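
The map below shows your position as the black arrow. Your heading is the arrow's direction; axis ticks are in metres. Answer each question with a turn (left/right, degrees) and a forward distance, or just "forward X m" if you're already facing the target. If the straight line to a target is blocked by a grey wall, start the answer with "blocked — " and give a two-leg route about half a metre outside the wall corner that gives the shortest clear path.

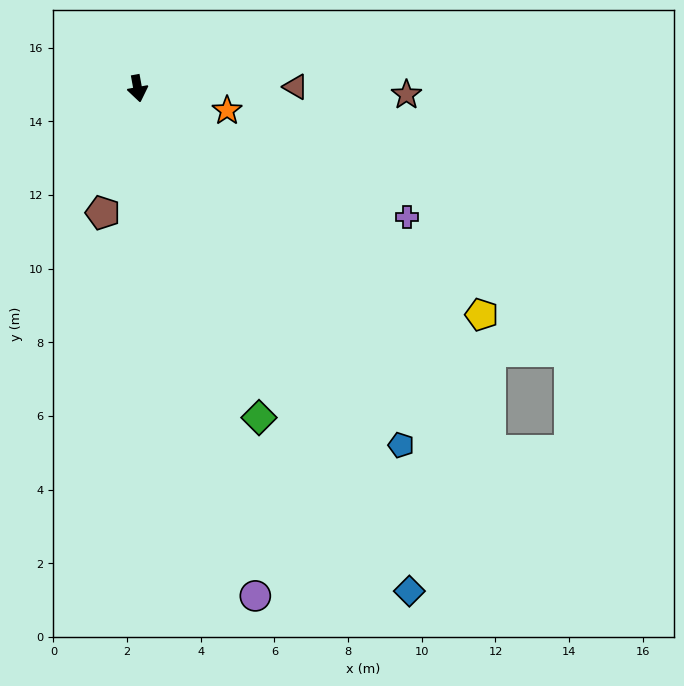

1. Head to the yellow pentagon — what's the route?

turn left 46°, forward 11.2 m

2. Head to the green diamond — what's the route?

turn left 10°, forward 9.5 m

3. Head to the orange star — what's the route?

turn left 66°, forward 2.5 m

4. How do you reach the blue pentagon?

turn left 26°, forward 12.0 m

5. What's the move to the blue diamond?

turn left 18°, forward 15.5 m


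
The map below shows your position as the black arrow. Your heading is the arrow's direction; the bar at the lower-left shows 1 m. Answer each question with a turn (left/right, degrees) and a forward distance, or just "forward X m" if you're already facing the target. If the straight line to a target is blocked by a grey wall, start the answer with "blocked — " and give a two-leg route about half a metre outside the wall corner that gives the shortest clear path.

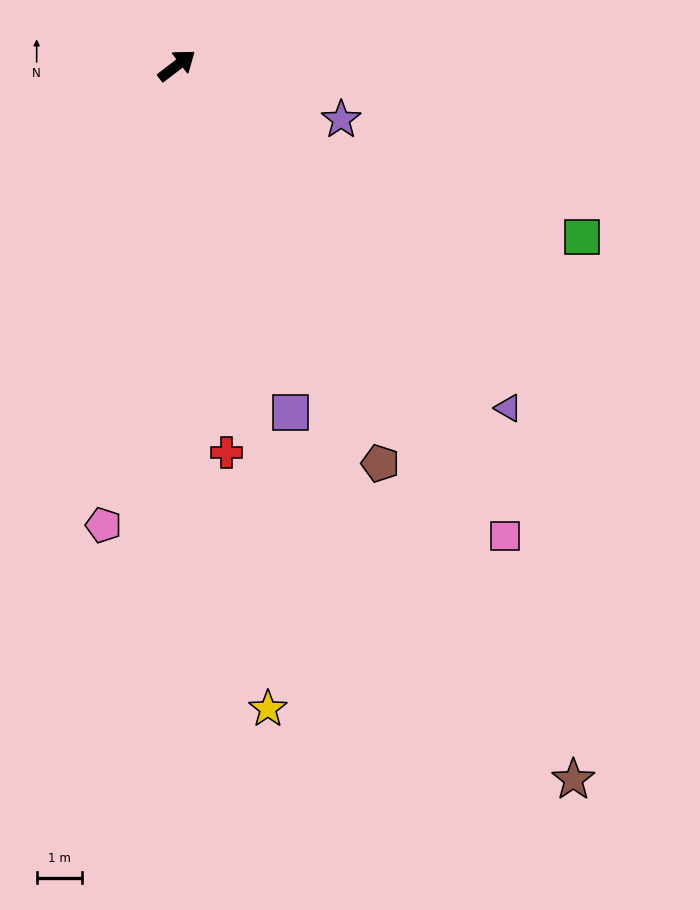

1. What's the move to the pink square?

turn right 93°, forward 12.7 m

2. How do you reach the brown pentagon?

turn right 100°, forward 9.9 m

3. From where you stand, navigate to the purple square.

turn right 109°, forward 8.1 m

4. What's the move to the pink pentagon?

turn right 137°, forward 10.3 m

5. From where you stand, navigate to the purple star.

turn right 56°, forward 3.8 m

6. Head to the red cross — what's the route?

turn right 120°, forward 8.6 m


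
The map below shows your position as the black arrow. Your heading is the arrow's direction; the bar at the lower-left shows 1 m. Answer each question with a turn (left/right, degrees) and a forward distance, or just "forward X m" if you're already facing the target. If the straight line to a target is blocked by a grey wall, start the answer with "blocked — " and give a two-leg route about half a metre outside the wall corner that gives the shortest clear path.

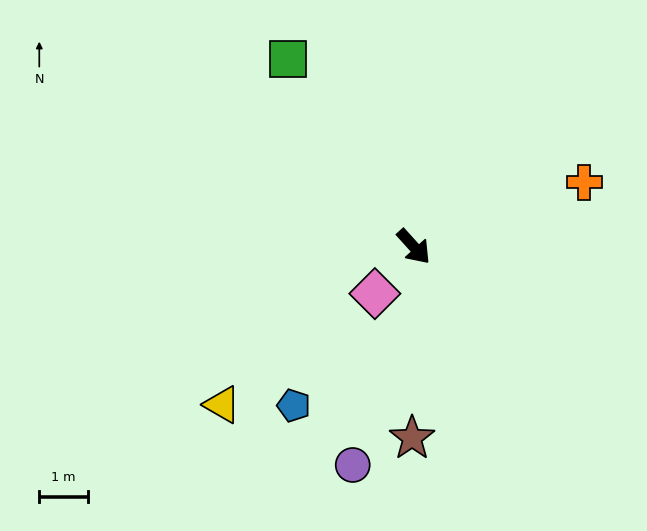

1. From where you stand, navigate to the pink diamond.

turn right 82°, forward 1.3 m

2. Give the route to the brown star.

turn right 43°, forward 4.0 m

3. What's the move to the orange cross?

turn left 69°, forward 3.8 m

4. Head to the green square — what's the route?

turn left 172°, forward 4.7 m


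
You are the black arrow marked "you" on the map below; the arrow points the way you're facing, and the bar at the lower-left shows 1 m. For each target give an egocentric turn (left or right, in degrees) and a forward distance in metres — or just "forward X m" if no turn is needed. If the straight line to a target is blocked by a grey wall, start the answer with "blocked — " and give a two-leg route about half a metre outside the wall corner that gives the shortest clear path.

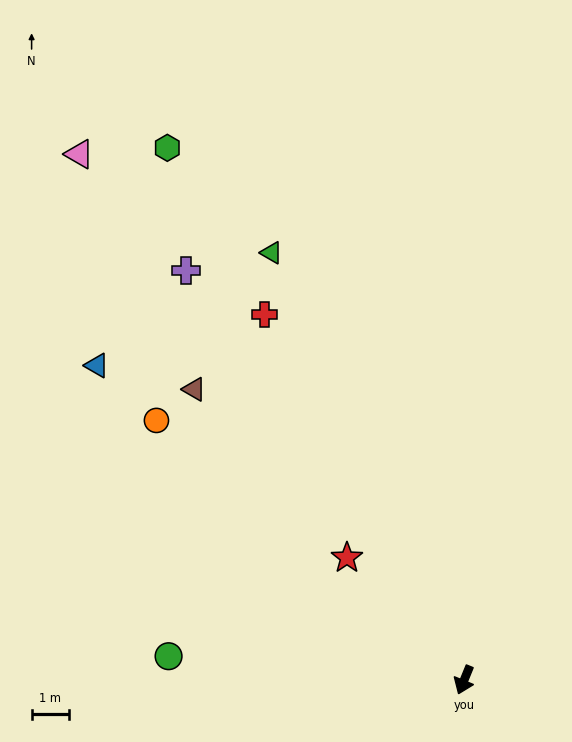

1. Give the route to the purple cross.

turn right 124°, forward 13.3 m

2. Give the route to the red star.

turn right 114°, forward 4.5 m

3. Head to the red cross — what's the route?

turn right 129°, forward 11.2 m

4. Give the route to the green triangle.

turn right 134°, forward 12.6 m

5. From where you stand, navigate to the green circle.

turn right 72°, forward 8.0 m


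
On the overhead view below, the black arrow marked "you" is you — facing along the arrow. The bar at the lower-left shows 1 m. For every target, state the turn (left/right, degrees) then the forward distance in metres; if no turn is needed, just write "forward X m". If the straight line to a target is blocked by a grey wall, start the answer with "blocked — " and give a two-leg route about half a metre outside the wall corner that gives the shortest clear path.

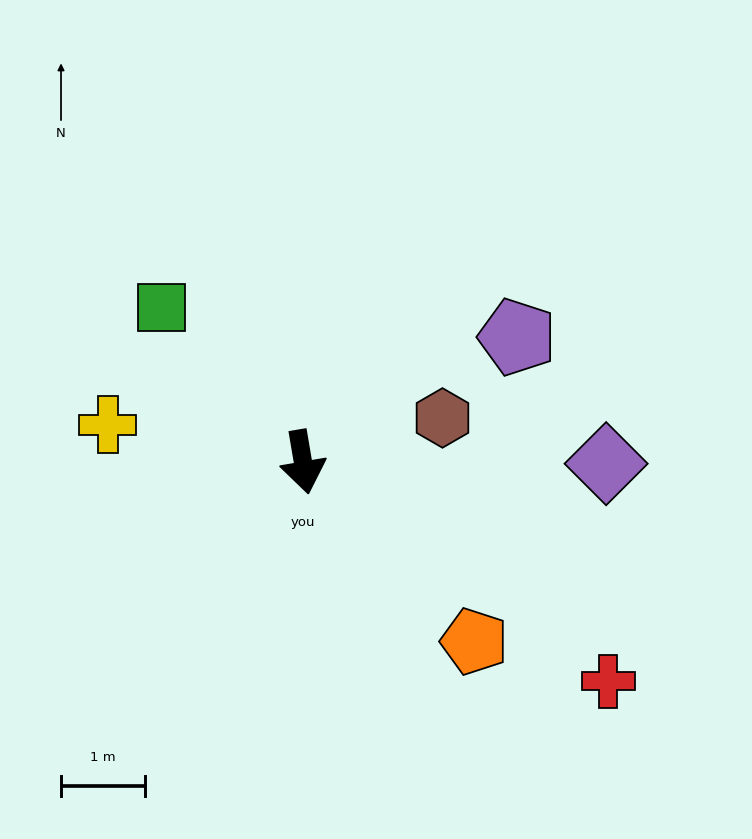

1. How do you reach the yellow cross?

turn right 110°, forward 2.4 m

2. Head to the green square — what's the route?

turn right 147°, forward 2.5 m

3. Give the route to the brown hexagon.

turn left 98°, forward 1.7 m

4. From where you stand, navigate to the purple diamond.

turn left 80°, forward 3.6 m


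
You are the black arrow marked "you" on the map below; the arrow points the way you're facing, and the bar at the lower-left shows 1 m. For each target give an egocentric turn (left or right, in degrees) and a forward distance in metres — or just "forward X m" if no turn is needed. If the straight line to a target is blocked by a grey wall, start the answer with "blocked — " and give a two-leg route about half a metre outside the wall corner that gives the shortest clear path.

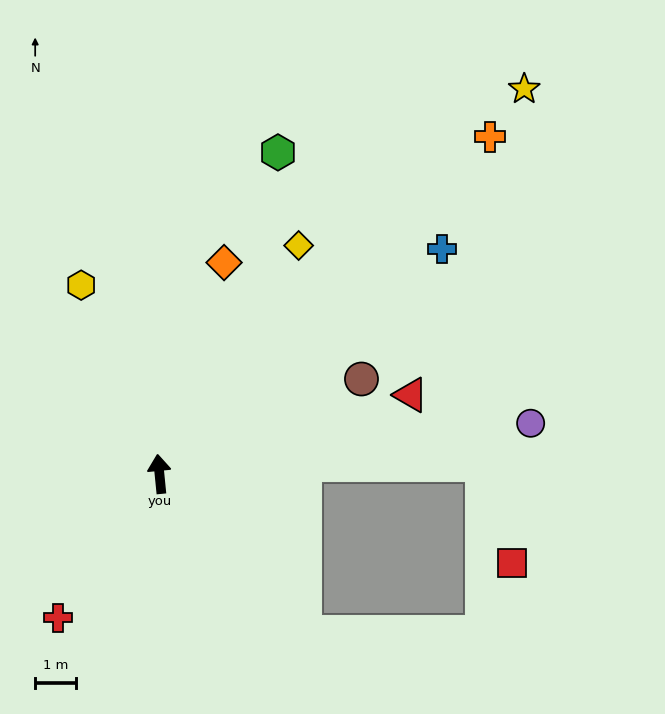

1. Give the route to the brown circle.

turn right 70°, forward 5.4 m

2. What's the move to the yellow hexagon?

turn left 17°, forward 5.0 m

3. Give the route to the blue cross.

turn right 57°, forward 8.8 m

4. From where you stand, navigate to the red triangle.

turn right 78°, forward 6.4 m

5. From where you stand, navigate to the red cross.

turn left 139°, forward 4.3 m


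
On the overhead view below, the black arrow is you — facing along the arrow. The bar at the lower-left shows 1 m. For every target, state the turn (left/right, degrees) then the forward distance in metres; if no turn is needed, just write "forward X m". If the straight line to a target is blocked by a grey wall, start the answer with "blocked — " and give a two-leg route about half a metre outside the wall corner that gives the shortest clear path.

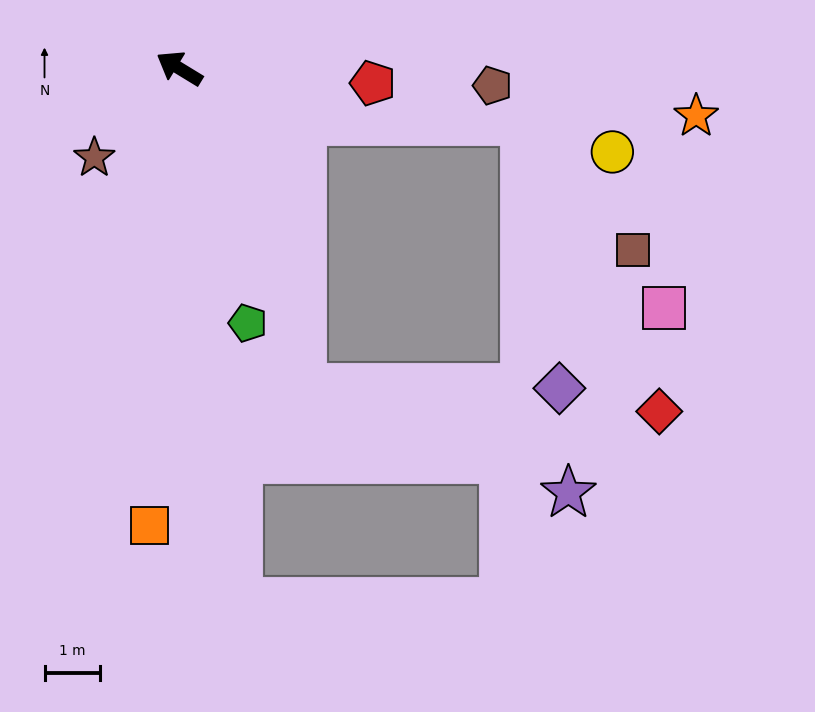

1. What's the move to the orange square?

turn left 118°, forward 8.2 m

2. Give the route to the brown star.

turn left 78°, forward 2.2 m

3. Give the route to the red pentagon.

turn right 153°, forward 3.5 m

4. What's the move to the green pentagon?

turn left 136°, forward 4.7 m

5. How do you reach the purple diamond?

blocked — turn left 143°, forward 6.1 m, then turn left 68°, forward 4.6 m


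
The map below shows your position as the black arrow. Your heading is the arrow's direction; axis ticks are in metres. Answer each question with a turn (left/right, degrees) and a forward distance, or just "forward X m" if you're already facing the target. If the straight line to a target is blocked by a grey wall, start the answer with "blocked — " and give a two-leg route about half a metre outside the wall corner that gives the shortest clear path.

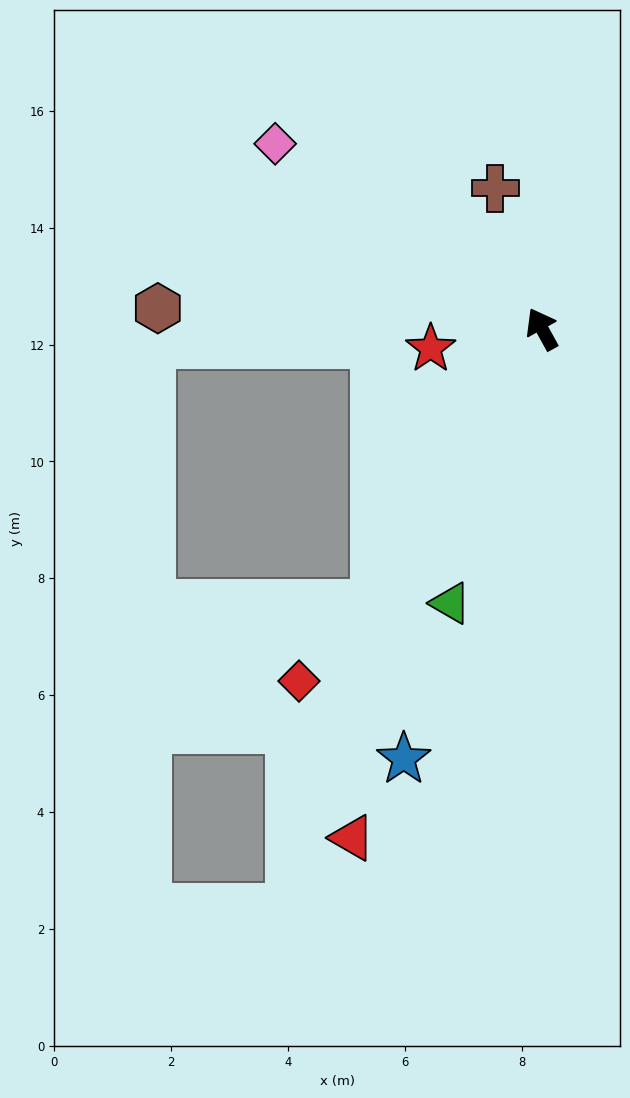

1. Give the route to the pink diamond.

turn left 26°, forward 5.6 m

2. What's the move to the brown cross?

turn right 10°, forward 2.5 m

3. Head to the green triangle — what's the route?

turn left 133°, forward 5.0 m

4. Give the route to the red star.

turn left 71°, forward 1.9 m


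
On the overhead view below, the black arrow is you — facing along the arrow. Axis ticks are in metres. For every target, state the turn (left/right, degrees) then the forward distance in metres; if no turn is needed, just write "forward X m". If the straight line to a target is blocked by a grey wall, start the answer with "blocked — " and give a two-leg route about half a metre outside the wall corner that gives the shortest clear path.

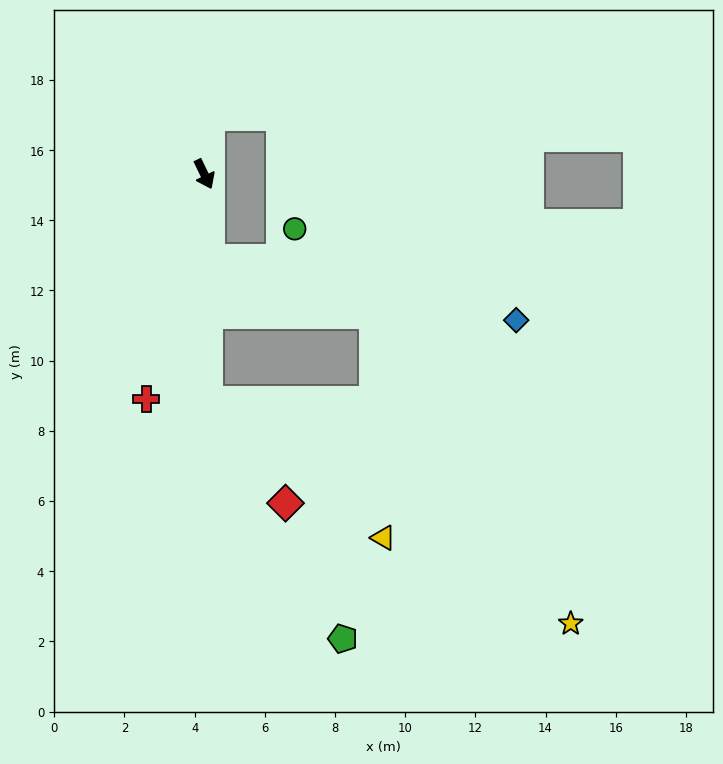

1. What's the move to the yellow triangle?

blocked — turn right 25°, forward 6.5 m, then turn left 51°, forward 6.3 m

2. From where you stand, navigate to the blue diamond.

blocked — turn right 22°, forward 2.4 m, then turn left 75°, forward 8.9 m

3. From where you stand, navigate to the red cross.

turn right 40°, forward 6.6 m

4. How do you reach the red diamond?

blocked — turn right 25°, forward 6.5 m, then turn left 36°, forward 3.7 m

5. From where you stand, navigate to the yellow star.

blocked — turn right 25°, forward 6.5 m, then turn left 58°, forward 12.1 m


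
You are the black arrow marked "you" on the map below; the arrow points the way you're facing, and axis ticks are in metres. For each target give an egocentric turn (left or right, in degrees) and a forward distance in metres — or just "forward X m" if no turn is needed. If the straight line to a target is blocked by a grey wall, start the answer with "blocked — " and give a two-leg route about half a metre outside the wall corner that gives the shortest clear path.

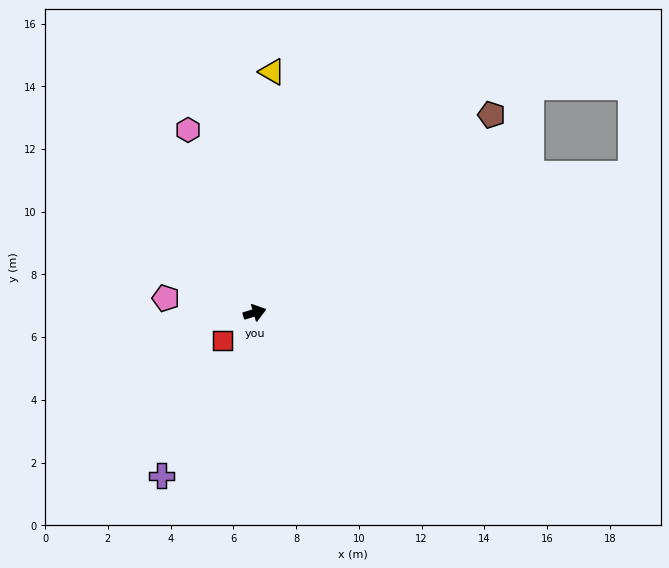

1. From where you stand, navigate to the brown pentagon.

turn left 23°, forward 9.8 m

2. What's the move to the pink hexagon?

turn left 93°, forward 6.2 m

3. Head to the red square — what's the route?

turn right 156°, forward 1.4 m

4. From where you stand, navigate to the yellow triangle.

turn left 69°, forward 7.7 m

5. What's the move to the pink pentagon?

turn left 154°, forward 2.9 m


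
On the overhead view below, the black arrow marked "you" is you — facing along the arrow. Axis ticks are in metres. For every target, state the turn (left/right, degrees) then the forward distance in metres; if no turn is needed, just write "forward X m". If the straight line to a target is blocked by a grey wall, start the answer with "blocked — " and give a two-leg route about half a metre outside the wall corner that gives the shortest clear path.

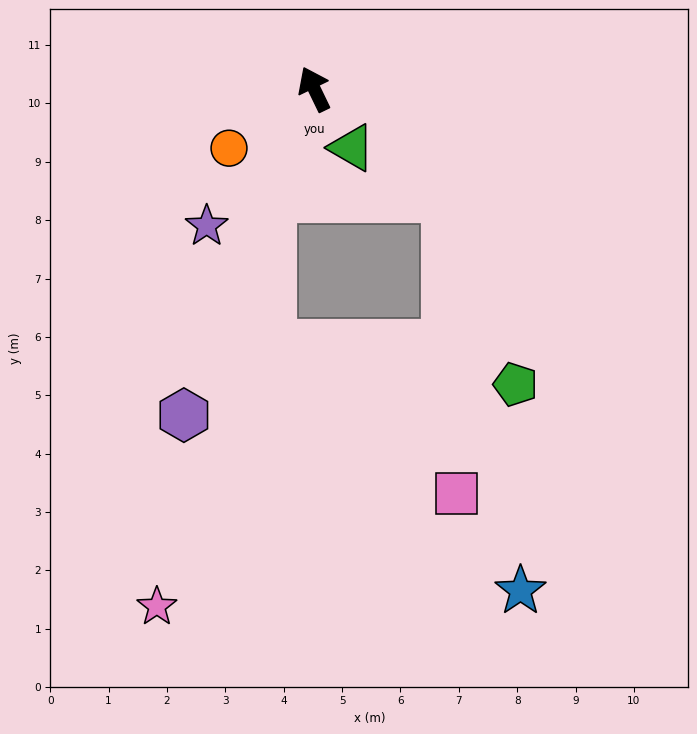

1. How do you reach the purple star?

turn left 116°, forward 3.0 m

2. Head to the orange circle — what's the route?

turn left 99°, forward 1.8 m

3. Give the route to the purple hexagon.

turn left 132°, forward 6.0 m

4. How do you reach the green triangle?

turn right 173°, forward 1.2 m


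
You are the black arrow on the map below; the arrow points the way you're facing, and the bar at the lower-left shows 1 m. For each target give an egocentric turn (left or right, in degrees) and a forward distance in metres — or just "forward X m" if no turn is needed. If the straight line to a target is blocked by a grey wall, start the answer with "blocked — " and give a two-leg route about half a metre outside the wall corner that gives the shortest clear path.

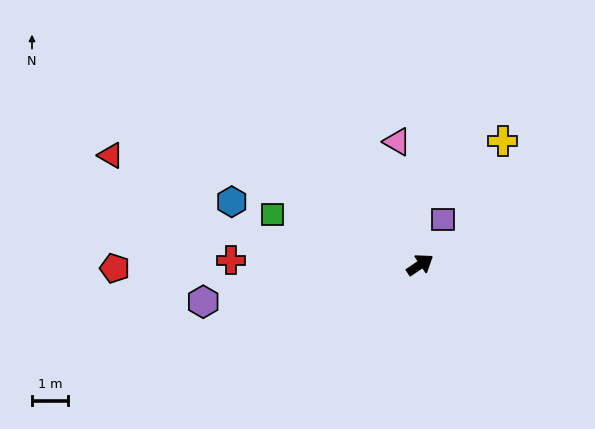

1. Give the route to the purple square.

turn left 29°, forward 1.4 m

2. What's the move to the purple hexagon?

turn left 156°, forward 6.1 m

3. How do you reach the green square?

turn left 127°, forward 4.3 m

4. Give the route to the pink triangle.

turn left 67°, forward 3.4 m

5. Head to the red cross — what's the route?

turn left 145°, forward 5.2 m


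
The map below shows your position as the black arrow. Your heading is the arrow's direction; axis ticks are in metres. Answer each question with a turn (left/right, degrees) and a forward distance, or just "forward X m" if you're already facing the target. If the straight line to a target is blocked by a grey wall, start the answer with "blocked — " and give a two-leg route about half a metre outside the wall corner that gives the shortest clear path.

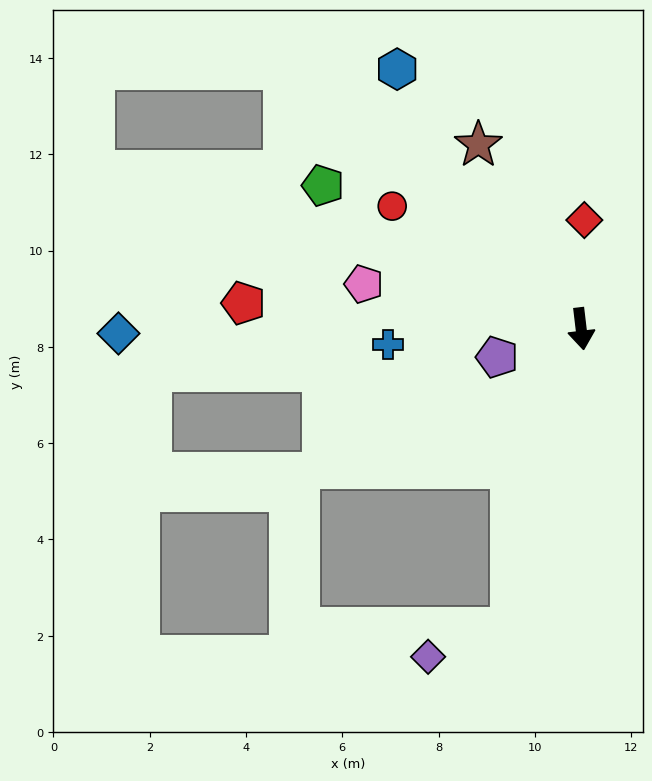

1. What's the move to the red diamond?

turn left 172°, forward 2.3 m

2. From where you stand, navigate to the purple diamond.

blocked — turn right 20°, forward 6.4 m, then turn right 57°, forward 1.8 m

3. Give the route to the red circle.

turn right 130°, forward 4.7 m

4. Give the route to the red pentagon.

turn right 101°, forward 7.0 m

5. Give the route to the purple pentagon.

turn right 78°, forward 1.8 m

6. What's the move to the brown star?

turn right 158°, forward 4.4 m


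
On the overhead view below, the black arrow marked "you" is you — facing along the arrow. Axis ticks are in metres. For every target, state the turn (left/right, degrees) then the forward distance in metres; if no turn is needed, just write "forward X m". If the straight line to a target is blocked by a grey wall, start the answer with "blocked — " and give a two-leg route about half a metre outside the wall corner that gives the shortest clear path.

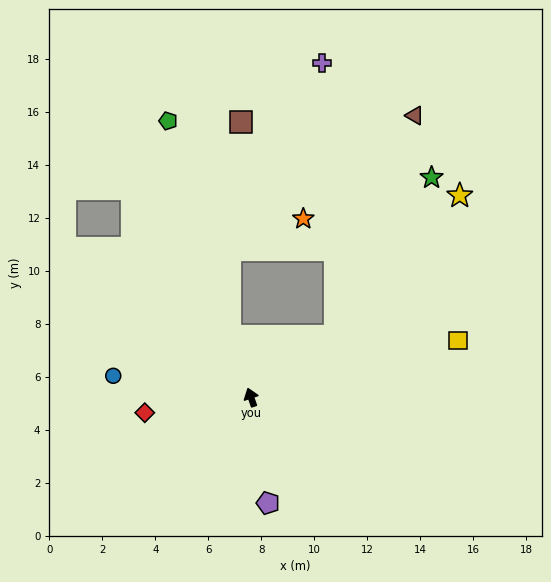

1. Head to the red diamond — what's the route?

turn left 79°, forward 4.1 m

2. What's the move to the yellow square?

turn right 93°, forward 8.1 m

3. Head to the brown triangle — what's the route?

blocked — turn right 73°, forward 3.9 m, then turn left 34°, forward 8.9 m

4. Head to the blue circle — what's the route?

turn left 62°, forward 5.3 m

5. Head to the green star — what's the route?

blocked — turn right 73°, forward 3.9 m, then turn left 23°, forward 7.0 m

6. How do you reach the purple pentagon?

turn left 170°, forward 4.0 m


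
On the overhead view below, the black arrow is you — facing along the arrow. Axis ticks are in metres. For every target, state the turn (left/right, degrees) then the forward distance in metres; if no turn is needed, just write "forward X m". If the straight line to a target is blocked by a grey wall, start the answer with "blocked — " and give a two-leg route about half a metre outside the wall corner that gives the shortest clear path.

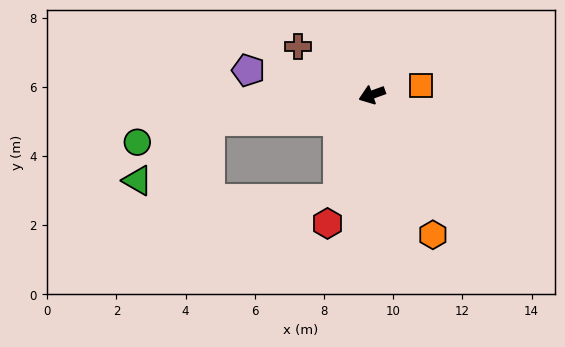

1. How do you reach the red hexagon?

turn left 51°, forward 3.9 m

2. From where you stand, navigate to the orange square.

turn left 171°, forward 1.4 m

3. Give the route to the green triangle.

blocked — turn right 10°, forward 4.7 m, then turn left 29°, forward 2.7 m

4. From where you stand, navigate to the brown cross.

turn right 53°, forward 2.6 m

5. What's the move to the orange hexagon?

turn left 94°, forward 4.4 m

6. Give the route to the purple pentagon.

turn right 31°, forward 3.6 m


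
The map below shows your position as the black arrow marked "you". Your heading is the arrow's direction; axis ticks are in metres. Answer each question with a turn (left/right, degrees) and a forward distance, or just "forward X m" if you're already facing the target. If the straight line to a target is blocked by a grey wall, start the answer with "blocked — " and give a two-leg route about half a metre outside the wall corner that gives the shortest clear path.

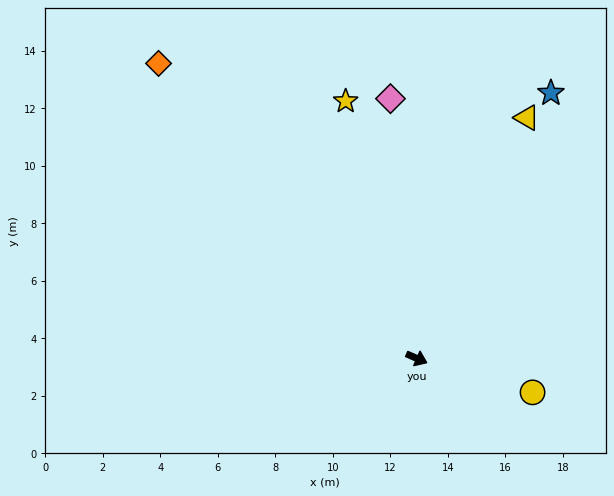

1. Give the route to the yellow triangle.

turn left 89°, forward 9.2 m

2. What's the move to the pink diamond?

turn left 119°, forward 9.1 m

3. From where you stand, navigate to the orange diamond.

turn left 155°, forward 13.6 m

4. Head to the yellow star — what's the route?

turn left 129°, forward 9.3 m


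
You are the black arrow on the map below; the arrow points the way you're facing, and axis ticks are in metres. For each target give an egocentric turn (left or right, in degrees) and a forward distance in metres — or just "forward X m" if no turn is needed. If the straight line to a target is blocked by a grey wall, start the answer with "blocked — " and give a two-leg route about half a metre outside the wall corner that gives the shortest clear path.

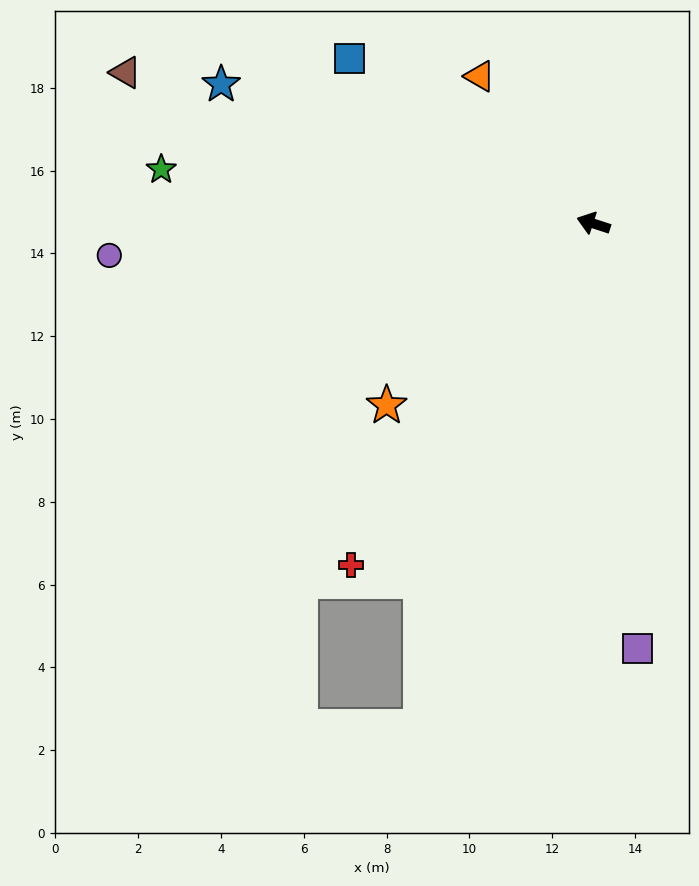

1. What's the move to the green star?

turn left 11°, forward 10.5 m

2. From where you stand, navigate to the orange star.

turn left 59°, forward 6.7 m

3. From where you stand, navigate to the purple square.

turn left 114°, forward 10.3 m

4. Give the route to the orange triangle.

turn right 34°, forward 4.5 m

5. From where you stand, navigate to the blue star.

turn right 2°, forward 9.6 m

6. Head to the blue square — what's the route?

turn right 16°, forward 7.1 m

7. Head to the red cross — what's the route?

turn left 73°, forward 10.1 m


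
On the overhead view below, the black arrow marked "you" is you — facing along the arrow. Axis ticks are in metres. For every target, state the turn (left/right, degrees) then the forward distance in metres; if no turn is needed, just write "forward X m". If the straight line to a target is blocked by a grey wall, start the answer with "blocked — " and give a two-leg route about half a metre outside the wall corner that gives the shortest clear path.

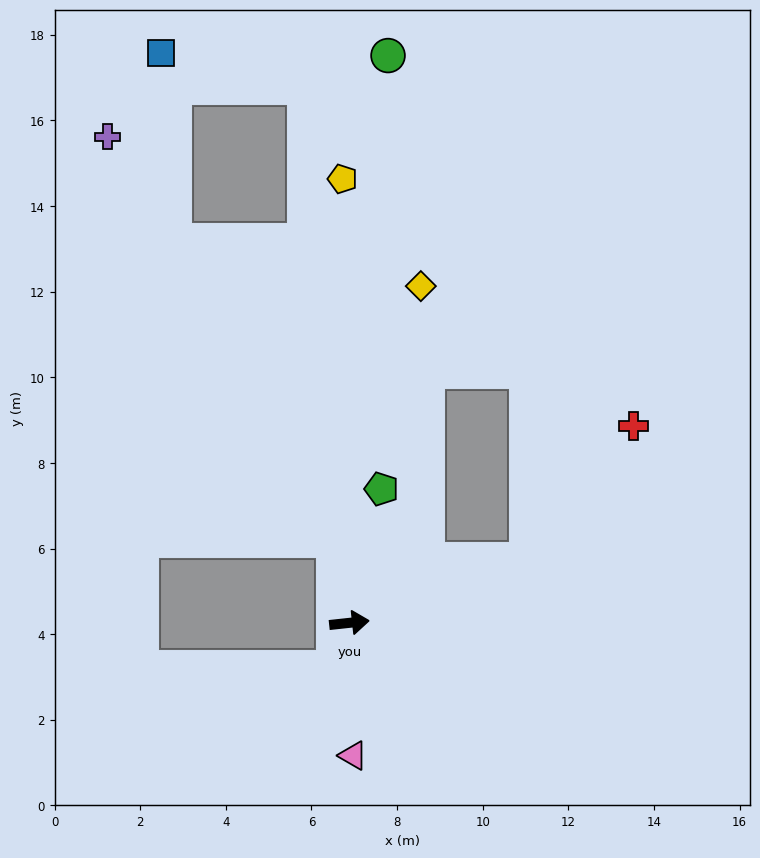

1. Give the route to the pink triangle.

turn right 95°, forward 3.1 m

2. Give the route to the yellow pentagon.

turn left 85°, forward 10.4 m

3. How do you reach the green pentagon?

turn left 70°, forward 3.2 m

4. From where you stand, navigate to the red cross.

blocked — turn left 13°, forward 4.4 m, then turn left 32°, forward 4.0 m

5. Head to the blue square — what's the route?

blocked — turn left 89°, forward 12.6 m, then turn left 72°, forward 3.5 m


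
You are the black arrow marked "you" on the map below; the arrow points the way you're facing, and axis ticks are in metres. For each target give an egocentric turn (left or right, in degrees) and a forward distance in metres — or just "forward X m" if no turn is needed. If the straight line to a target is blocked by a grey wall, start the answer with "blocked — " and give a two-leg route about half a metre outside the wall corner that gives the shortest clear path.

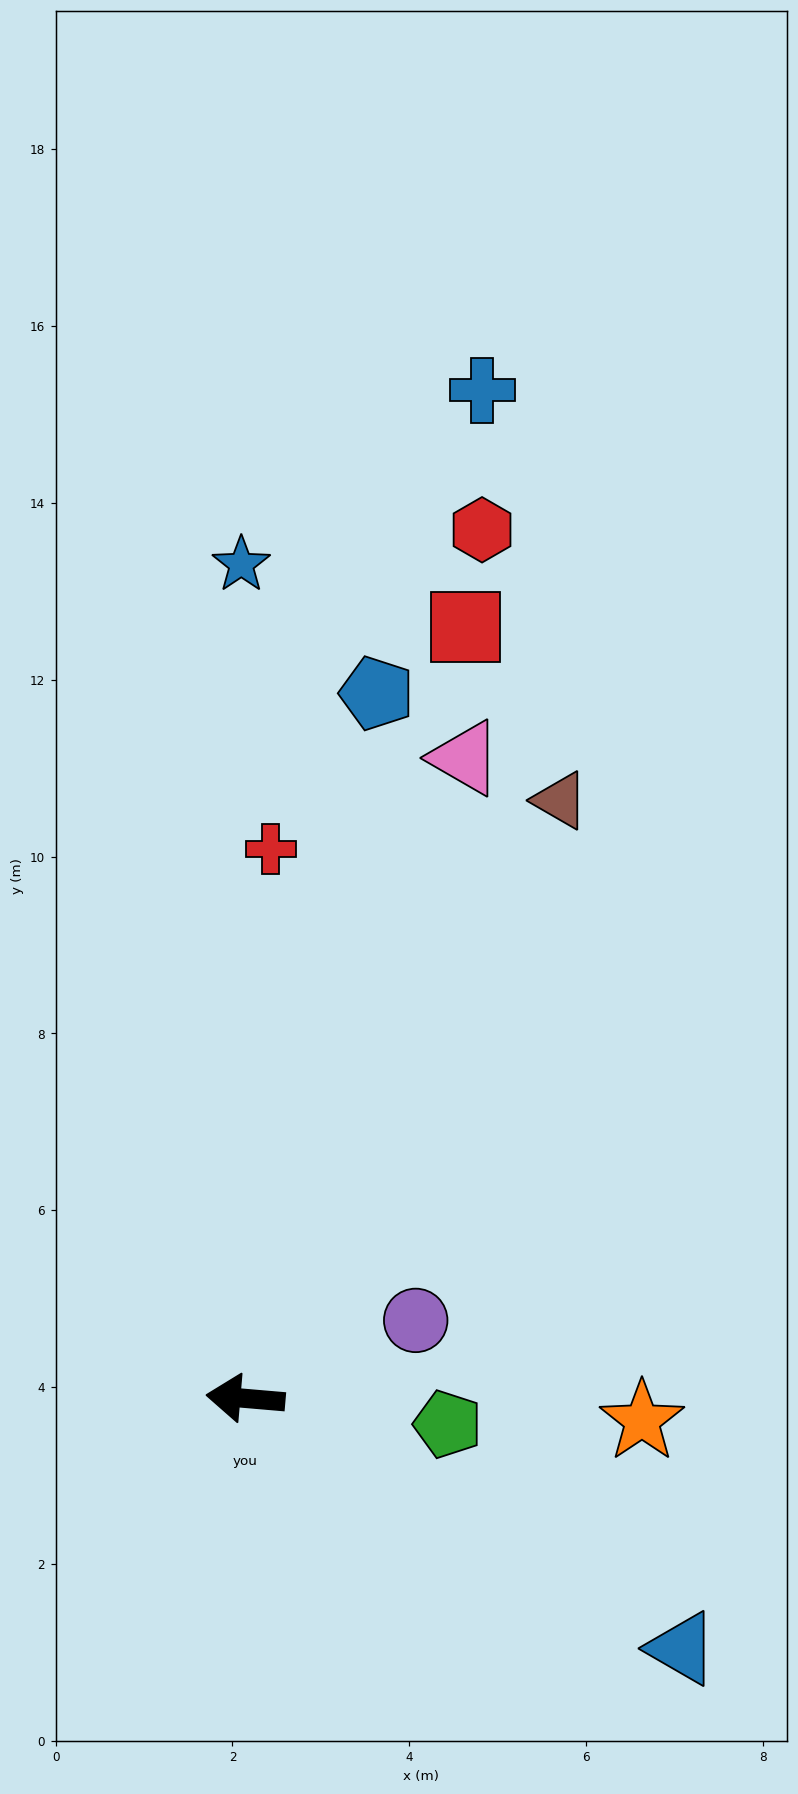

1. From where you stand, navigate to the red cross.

turn right 88°, forward 6.2 m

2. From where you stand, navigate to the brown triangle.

turn right 113°, forward 7.6 m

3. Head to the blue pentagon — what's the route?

turn right 96°, forward 8.1 m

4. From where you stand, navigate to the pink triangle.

turn right 104°, forward 7.7 m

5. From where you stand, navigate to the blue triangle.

turn left 155°, forward 5.7 m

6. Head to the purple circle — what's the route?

turn right 150°, forward 2.1 m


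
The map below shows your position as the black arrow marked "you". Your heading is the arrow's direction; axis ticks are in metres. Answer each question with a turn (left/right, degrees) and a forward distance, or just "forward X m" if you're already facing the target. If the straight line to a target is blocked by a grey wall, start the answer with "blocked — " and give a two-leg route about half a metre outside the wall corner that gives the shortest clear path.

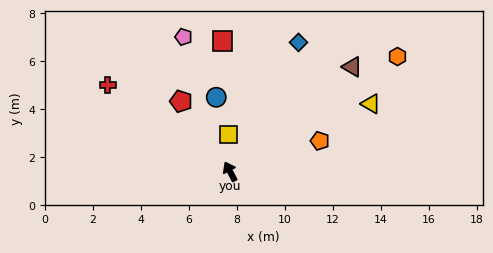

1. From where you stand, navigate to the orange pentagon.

turn right 99°, forward 4.0 m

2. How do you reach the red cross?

turn left 27°, forward 6.2 m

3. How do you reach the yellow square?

turn right 25°, forward 1.5 m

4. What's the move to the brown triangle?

turn right 77°, forward 6.7 m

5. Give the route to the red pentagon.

turn left 7°, forward 3.6 m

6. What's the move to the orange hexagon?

turn right 83°, forward 8.5 m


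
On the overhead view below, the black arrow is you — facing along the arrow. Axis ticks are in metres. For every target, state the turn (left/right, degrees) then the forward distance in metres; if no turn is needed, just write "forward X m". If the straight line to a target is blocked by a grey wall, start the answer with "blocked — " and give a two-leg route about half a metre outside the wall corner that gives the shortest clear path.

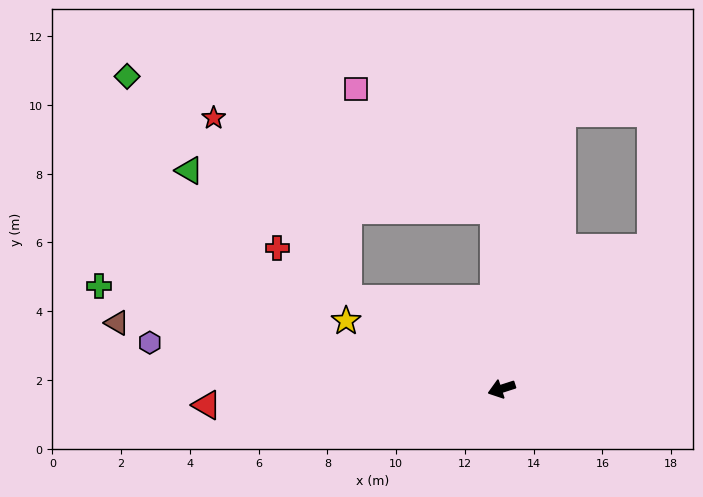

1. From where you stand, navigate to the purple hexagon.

turn right 25°, forward 10.3 m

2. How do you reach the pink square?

blocked — turn right 106°, forward 5.2 m, then turn left 47°, forward 5.4 m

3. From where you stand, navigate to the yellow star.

turn right 42°, forward 4.9 m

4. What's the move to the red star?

blocked — turn right 106°, forward 5.2 m, then turn left 70°, forward 8.6 m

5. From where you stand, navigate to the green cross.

turn right 32°, forward 12.1 m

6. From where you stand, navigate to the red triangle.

turn right 15°, forward 8.6 m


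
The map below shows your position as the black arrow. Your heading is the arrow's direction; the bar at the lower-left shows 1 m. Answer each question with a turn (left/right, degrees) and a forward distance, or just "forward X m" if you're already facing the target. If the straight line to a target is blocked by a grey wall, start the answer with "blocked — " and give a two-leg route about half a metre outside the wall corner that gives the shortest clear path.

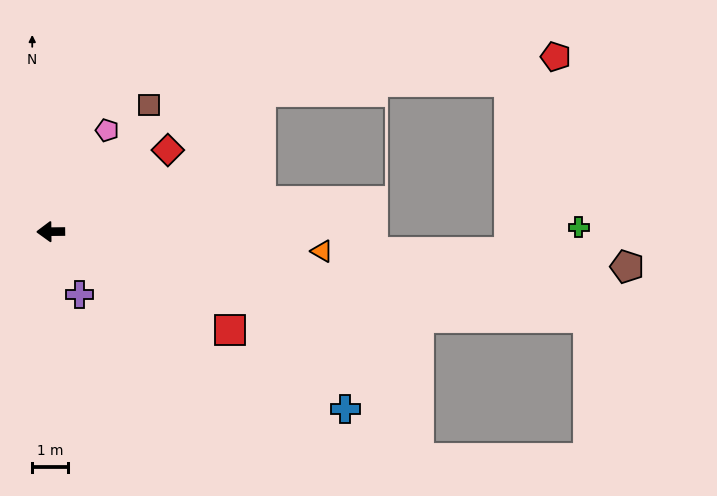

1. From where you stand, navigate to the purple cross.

turn left 114°, forward 1.9 m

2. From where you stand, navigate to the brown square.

turn right 128°, forward 4.5 m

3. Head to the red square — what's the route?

turn left 151°, forward 5.7 m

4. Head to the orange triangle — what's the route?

turn left 175°, forward 7.6 m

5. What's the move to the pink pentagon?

turn right 120°, forward 3.3 m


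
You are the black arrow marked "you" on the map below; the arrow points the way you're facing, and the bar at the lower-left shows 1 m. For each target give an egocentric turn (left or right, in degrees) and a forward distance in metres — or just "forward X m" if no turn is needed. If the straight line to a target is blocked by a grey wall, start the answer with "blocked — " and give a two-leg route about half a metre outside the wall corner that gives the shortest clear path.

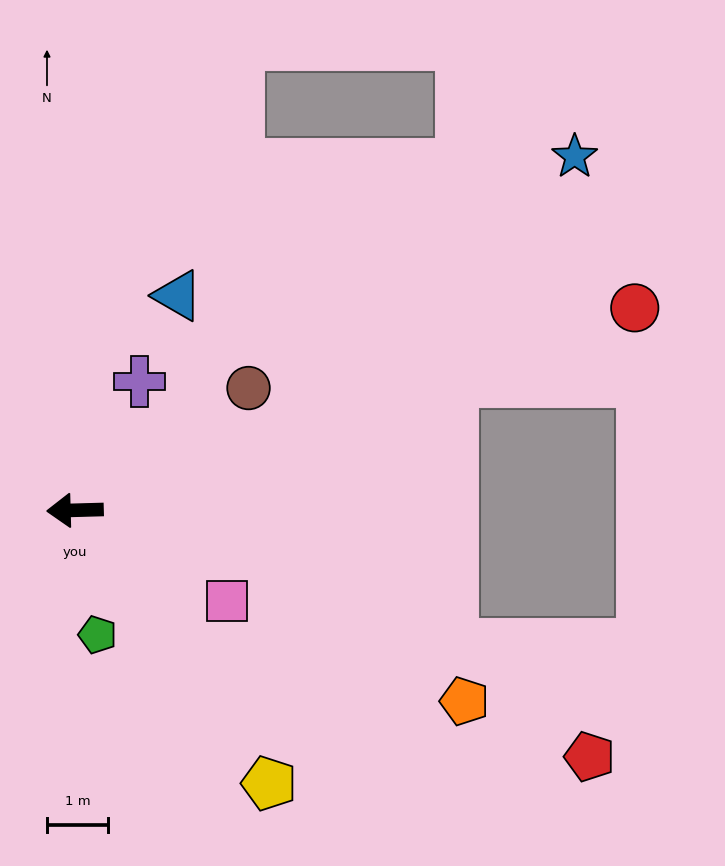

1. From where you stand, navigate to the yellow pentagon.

turn left 124°, forward 5.5 m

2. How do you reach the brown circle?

turn right 146°, forward 3.5 m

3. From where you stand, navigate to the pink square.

turn left 148°, forward 2.9 m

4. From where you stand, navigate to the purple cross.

turn right 118°, forward 2.4 m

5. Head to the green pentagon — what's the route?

turn left 99°, forward 2.1 m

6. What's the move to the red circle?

turn right 162°, forward 9.8 m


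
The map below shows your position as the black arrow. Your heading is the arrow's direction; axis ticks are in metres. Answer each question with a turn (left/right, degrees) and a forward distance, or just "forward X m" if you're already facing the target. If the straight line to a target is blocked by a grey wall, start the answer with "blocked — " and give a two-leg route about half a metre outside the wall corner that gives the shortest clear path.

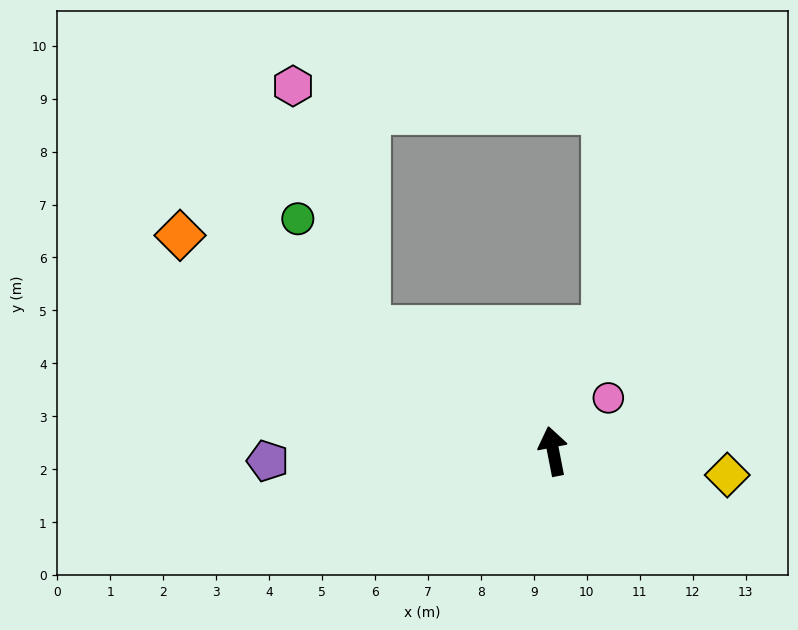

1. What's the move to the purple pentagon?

turn left 81°, forward 5.4 m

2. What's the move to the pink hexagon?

blocked — turn left 45°, forward 4.2 m, then turn right 39°, forward 4.8 m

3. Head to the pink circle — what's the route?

turn right 57°, forward 1.4 m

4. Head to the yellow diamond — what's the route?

turn right 109°, forward 3.3 m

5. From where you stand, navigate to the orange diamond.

turn left 49°, forward 8.1 m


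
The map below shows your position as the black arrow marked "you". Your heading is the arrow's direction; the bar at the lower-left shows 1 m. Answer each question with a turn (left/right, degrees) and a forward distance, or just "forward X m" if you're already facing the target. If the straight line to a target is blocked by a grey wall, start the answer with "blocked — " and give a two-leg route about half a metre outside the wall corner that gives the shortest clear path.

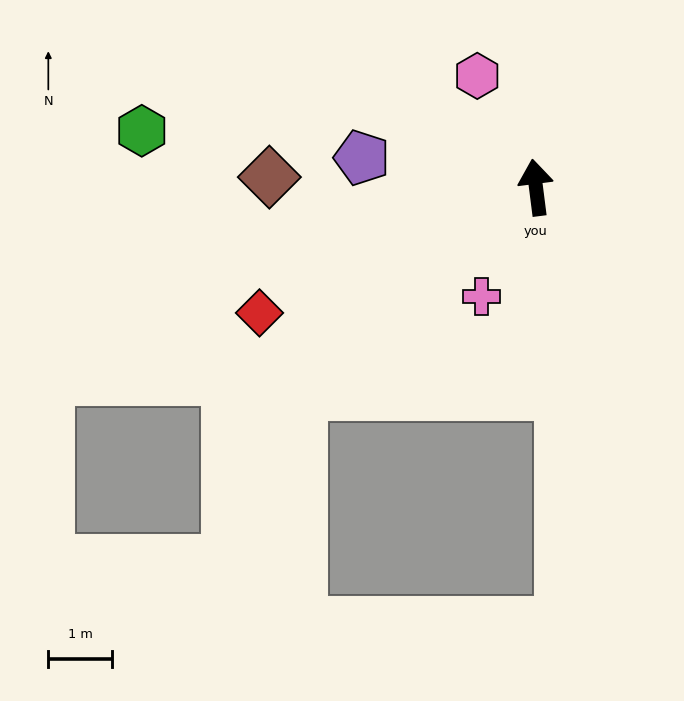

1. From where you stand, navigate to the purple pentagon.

turn left 73°, forward 2.8 m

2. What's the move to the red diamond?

turn left 107°, forward 4.8 m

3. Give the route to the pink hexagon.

turn left 21°, forward 2.0 m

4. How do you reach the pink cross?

turn left 146°, forward 1.9 m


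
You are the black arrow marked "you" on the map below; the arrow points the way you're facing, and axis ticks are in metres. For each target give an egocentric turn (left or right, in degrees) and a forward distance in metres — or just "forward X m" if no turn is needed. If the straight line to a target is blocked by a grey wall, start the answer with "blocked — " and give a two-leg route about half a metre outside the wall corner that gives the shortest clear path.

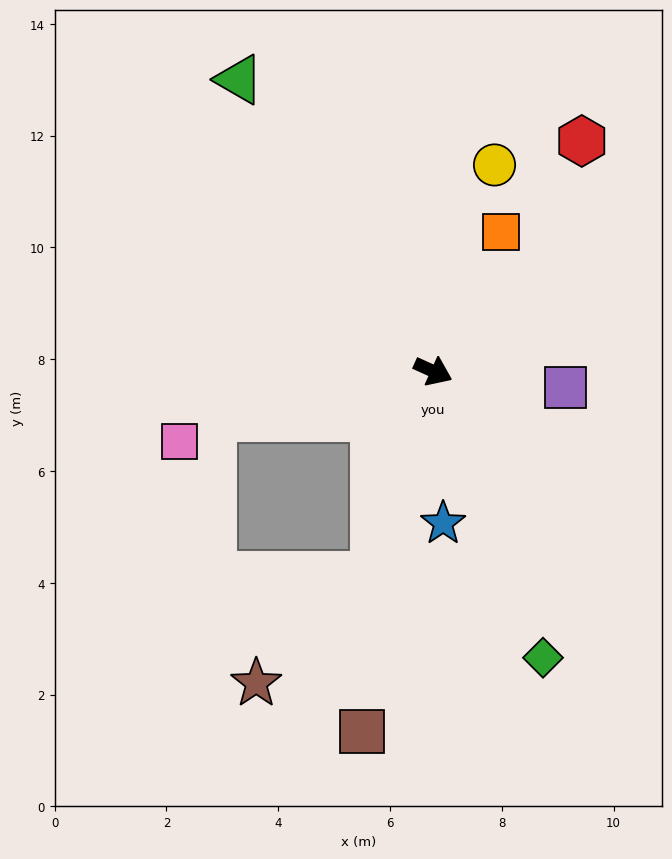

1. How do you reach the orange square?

turn left 88°, forward 2.8 m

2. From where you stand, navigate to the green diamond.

turn right 45°, forward 5.5 m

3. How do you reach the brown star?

blocked — turn right 82°, forward 3.8 m, then turn right 31°, forward 2.9 m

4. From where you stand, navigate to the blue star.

turn right 62°, forward 2.7 m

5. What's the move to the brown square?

turn right 77°, forward 6.6 m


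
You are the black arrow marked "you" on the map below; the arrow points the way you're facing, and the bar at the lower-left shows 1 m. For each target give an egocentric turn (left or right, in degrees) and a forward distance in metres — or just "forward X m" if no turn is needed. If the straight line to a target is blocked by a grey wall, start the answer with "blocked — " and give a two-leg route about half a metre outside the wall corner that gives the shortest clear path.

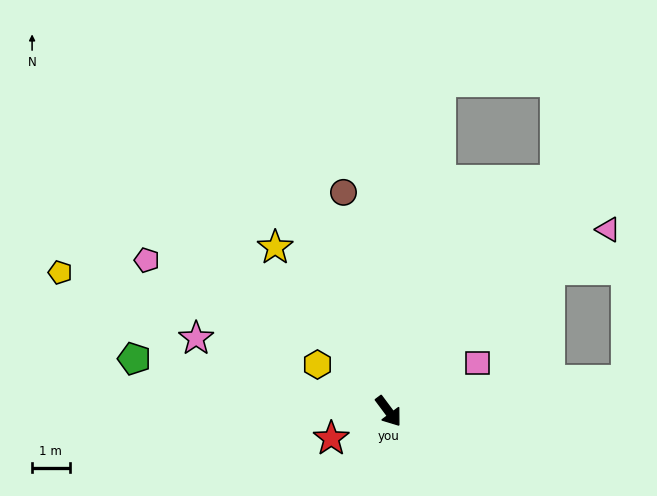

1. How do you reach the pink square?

turn left 82°, forward 2.7 m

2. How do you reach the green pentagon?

turn right 138°, forward 6.9 m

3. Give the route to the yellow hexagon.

turn right 160°, forward 2.3 m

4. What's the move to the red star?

turn right 101°, forward 1.7 m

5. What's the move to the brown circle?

turn left 155°, forward 5.9 m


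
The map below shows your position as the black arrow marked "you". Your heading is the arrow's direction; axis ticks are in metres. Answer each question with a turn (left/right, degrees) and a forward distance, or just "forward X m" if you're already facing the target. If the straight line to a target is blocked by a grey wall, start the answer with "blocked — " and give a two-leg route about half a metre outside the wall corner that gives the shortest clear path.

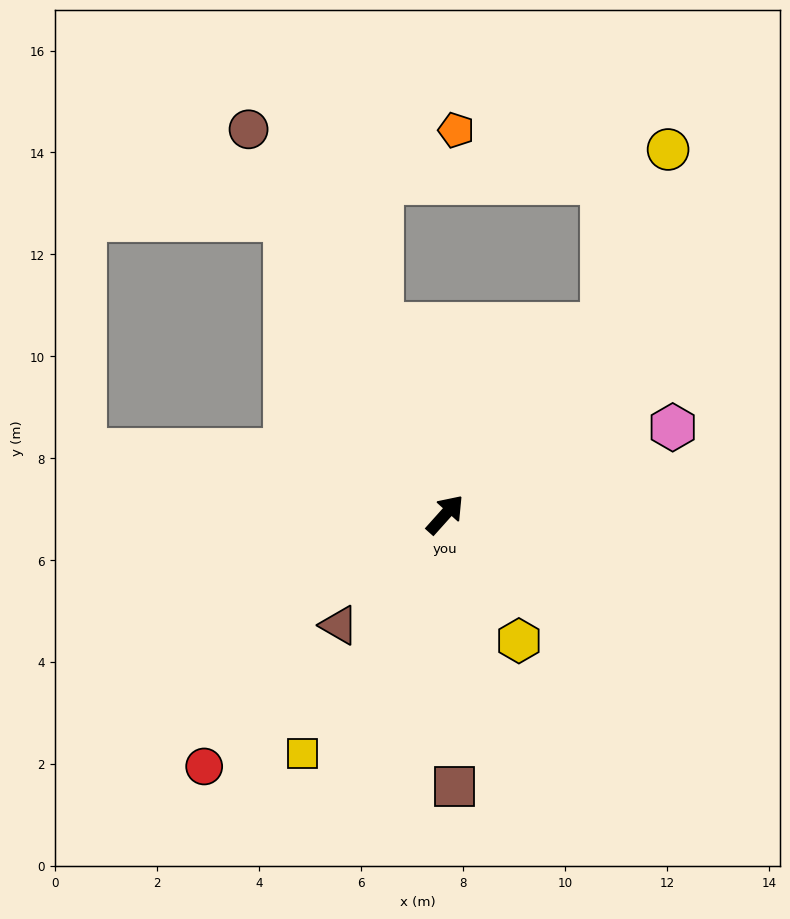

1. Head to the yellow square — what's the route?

turn right 169°, forward 5.5 m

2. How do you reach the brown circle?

turn left 69°, forward 8.5 m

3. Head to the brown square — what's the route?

turn right 136°, forward 5.3 m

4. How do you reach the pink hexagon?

turn right 27°, forward 4.8 m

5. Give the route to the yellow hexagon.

turn right 108°, forward 2.9 m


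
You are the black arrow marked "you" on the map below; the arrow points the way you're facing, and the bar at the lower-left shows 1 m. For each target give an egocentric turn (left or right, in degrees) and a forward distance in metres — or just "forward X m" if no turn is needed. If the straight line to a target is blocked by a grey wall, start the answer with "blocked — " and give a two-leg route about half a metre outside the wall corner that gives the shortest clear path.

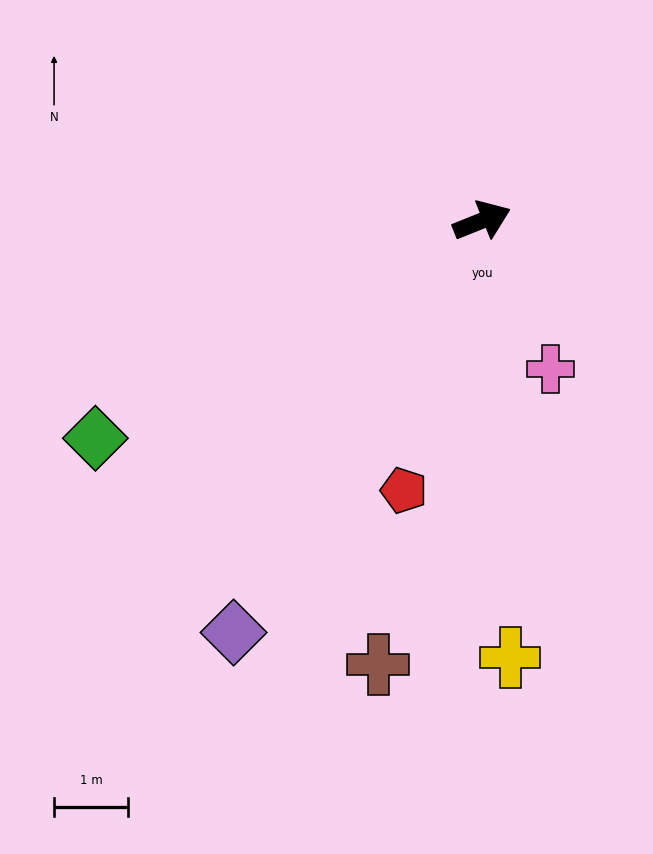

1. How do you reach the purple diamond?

turn right 143°, forward 6.5 m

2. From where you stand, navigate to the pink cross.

turn right 87°, forward 2.2 m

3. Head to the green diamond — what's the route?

turn right 172°, forward 6.0 m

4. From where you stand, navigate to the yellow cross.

turn right 108°, forward 5.9 m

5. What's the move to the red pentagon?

turn right 128°, forward 3.8 m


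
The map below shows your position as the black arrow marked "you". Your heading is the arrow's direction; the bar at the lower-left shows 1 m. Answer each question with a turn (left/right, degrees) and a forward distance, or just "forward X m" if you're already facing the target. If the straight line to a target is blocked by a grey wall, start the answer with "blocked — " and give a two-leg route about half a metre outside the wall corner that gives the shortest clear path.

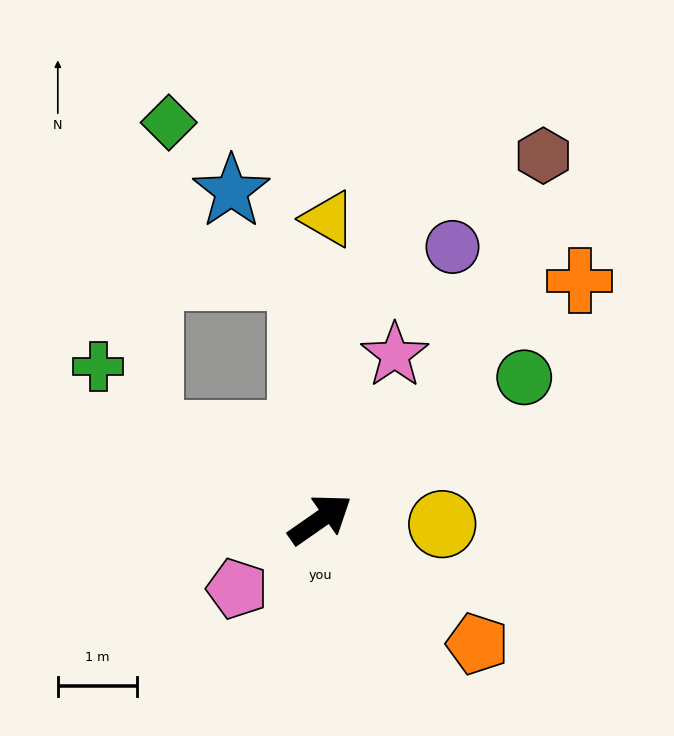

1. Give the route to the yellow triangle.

turn left 54°, forward 3.8 m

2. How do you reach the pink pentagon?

turn right 175°, forward 1.4 m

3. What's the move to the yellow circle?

turn right 37°, forward 1.5 m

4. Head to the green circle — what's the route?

forward 3.1 m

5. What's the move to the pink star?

turn left 31°, forward 2.3 m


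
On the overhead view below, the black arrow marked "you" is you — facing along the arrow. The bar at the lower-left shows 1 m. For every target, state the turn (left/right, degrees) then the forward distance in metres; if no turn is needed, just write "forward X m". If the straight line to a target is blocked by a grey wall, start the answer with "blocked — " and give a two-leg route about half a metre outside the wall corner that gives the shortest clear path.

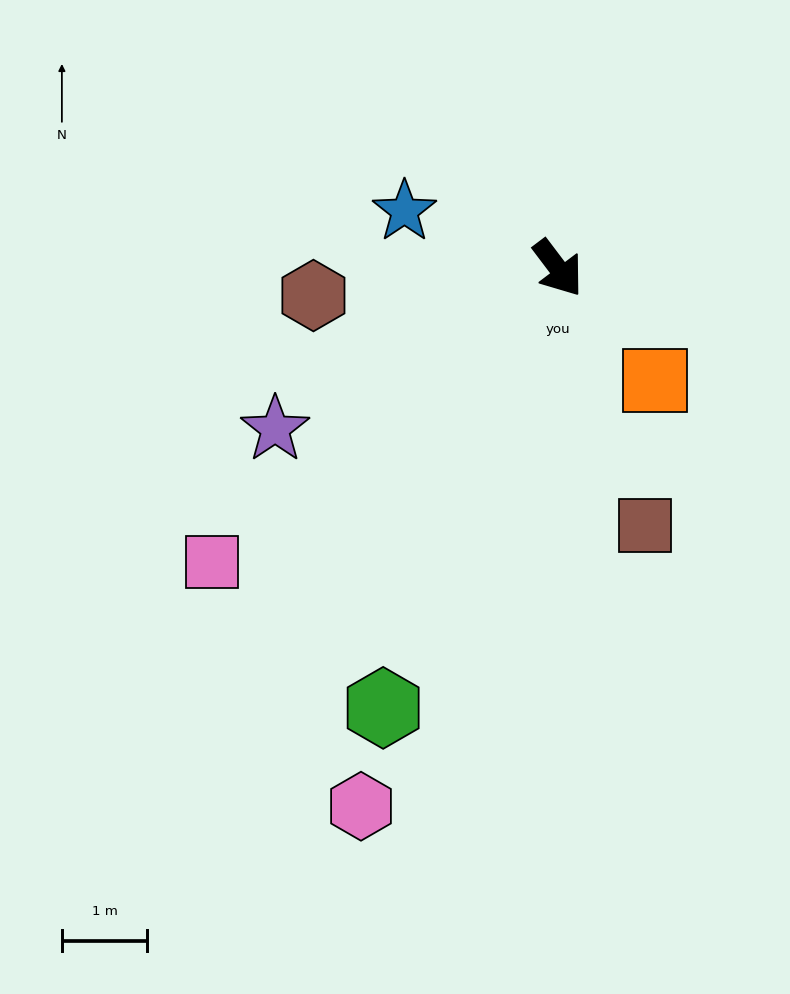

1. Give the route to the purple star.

turn right 98°, forward 3.8 m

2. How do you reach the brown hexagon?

turn right 121°, forward 2.9 m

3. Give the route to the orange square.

turn left 4°, forward 1.7 m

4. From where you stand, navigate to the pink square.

turn right 87°, forward 5.3 m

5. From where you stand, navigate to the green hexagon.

turn right 59°, forward 5.5 m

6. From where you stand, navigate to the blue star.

turn right 148°, forward 1.9 m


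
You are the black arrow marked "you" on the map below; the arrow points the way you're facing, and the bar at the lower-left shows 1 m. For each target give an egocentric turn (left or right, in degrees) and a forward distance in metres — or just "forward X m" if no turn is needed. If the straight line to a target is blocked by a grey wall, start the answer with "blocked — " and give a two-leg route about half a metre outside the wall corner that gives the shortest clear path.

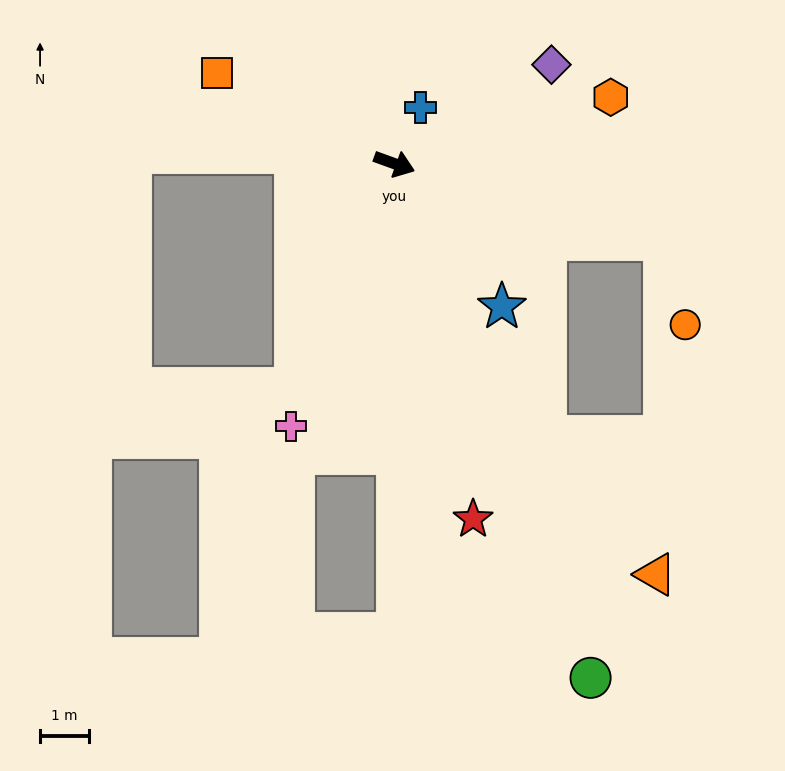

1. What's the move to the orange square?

turn left 173°, forward 4.1 m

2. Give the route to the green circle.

turn right 49°, forward 11.4 m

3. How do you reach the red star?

turn right 58°, forward 7.5 m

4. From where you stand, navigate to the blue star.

turn right 33°, forward 3.7 m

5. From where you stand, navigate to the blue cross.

turn left 85°, forward 1.3 m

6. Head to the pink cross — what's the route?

turn right 92°, forward 5.8 m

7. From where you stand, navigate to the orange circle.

blocked — turn left 4°, forward 5.8 m, then turn right 60°, forward 1.8 m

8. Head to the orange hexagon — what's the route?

turn left 37°, forward 4.7 m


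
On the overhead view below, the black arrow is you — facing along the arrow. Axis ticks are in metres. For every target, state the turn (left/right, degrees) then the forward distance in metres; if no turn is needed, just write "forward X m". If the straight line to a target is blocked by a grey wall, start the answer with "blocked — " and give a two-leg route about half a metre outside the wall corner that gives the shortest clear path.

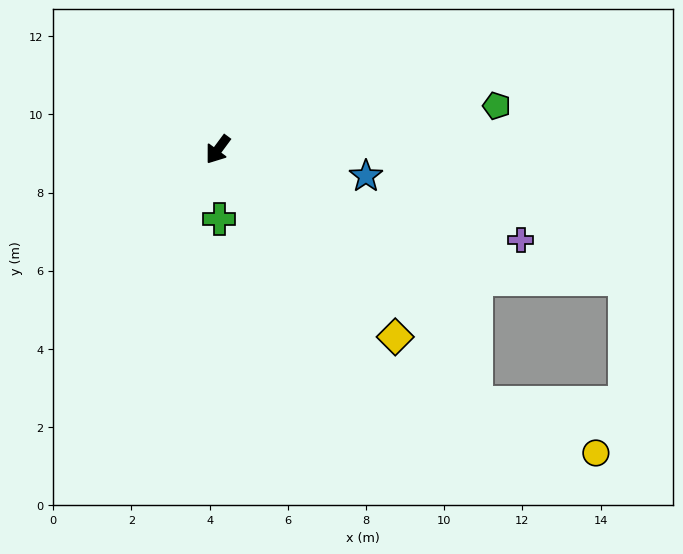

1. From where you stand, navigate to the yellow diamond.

turn left 80°, forward 6.6 m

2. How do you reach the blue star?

turn left 116°, forward 3.8 m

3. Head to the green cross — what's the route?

turn left 38°, forward 1.8 m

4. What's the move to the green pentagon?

turn left 135°, forward 7.2 m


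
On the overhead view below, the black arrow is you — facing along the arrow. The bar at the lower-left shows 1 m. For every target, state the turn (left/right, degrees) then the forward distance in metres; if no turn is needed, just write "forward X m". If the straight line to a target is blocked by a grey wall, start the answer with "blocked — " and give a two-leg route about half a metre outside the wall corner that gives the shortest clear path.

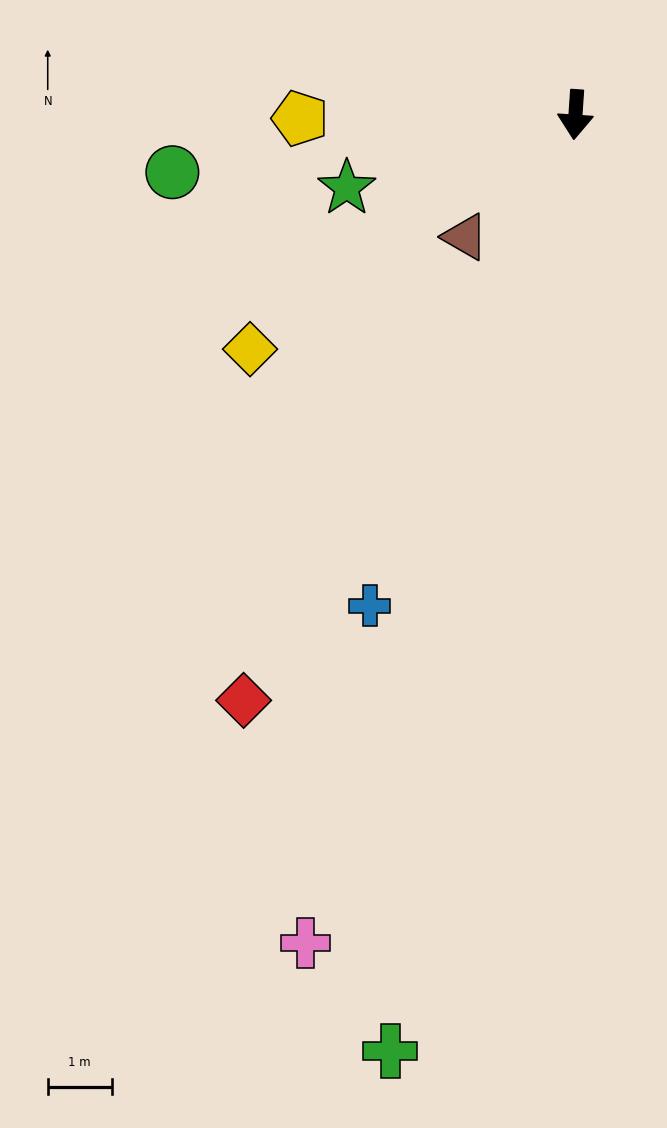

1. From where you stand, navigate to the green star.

turn right 68°, forward 3.7 m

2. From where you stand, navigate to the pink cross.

turn right 14°, forward 13.6 m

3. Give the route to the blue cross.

turn right 19°, forward 8.3 m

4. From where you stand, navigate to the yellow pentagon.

turn right 85°, forward 4.3 m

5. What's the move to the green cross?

turn right 7°, forward 14.9 m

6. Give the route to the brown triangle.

turn right 38°, forward 2.6 m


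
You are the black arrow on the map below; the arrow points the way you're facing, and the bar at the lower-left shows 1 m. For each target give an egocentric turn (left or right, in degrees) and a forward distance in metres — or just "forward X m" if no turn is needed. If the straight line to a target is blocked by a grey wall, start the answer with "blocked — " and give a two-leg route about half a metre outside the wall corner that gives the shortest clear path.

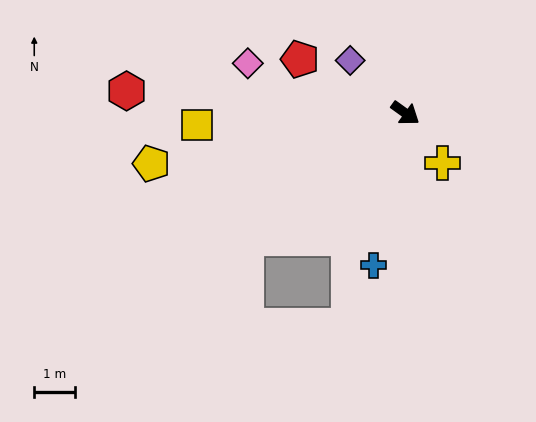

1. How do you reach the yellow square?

turn right 141°, forward 5.1 m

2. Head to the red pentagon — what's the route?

turn right 171°, forward 2.9 m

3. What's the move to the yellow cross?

turn right 18°, forward 1.5 m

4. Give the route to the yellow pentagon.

turn right 133°, forward 6.3 m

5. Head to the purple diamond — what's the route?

turn left 172°, forward 1.9 m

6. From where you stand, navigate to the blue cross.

turn right 66°, forward 3.8 m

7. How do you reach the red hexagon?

turn right 149°, forward 6.8 m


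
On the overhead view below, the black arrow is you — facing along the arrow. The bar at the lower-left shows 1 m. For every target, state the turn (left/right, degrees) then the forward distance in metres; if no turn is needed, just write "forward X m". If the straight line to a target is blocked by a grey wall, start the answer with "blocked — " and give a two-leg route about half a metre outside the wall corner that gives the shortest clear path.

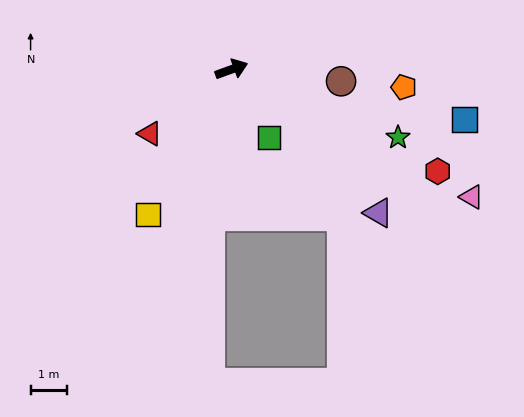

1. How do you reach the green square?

turn right 81°, forward 2.1 m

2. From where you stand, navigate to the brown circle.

turn right 26°, forward 3.0 m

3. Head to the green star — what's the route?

turn right 42°, forward 5.0 m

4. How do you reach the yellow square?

turn right 140°, forward 4.6 m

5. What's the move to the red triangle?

turn right 162°, forward 2.9 m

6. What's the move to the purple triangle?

turn right 64°, forward 5.7 m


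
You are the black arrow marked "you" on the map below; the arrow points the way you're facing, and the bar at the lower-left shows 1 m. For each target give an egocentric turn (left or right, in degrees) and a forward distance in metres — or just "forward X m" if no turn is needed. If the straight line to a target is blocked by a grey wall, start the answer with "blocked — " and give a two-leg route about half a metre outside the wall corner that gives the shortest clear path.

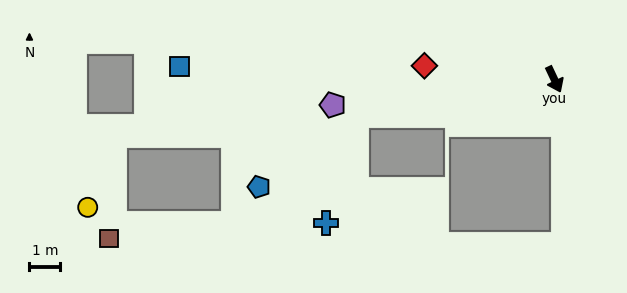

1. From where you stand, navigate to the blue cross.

blocked — turn right 105°, forward 6.6 m, then turn left 64°, forward 3.6 m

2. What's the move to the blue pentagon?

blocked — turn right 105°, forward 6.6 m, then turn left 26°, forward 3.9 m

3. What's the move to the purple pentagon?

turn right 109°, forward 7.3 m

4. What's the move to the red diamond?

turn right 121°, forward 4.3 m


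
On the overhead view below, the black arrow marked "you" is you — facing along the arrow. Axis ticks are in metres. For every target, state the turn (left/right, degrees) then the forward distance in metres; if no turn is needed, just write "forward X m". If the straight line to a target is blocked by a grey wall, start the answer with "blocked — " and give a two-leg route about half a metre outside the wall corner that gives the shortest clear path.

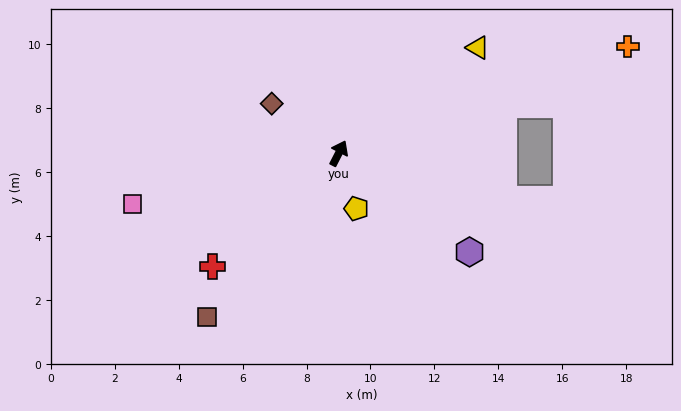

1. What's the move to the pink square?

turn left 131°, forward 6.6 m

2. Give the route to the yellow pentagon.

turn right 135°, forward 1.8 m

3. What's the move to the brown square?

turn left 168°, forward 6.6 m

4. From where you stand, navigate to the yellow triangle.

turn right 26°, forward 5.5 m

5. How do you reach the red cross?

turn left 159°, forward 5.3 m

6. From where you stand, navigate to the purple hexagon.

turn right 100°, forward 5.1 m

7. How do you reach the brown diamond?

turn left 81°, forward 2.6 m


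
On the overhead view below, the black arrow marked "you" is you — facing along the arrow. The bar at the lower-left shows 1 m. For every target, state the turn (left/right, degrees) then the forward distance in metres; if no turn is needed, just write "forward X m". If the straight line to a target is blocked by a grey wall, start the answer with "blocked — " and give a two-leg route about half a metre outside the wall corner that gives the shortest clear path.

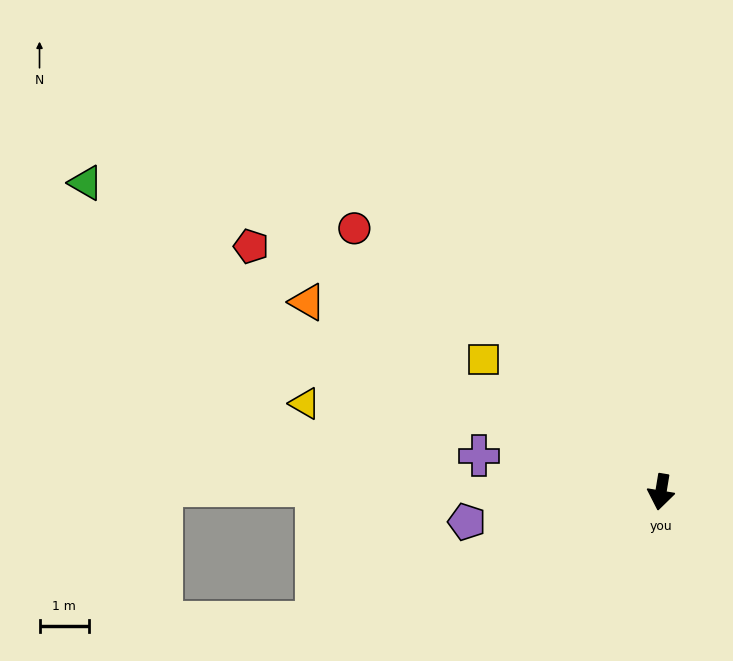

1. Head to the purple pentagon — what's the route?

turn right 72°, forward 4.0 m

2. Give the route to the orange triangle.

turn right 109°, forward 8.1 m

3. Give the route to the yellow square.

turn right 117°, forward 4.5 m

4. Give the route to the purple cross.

turn right 92°, forward 3.8 m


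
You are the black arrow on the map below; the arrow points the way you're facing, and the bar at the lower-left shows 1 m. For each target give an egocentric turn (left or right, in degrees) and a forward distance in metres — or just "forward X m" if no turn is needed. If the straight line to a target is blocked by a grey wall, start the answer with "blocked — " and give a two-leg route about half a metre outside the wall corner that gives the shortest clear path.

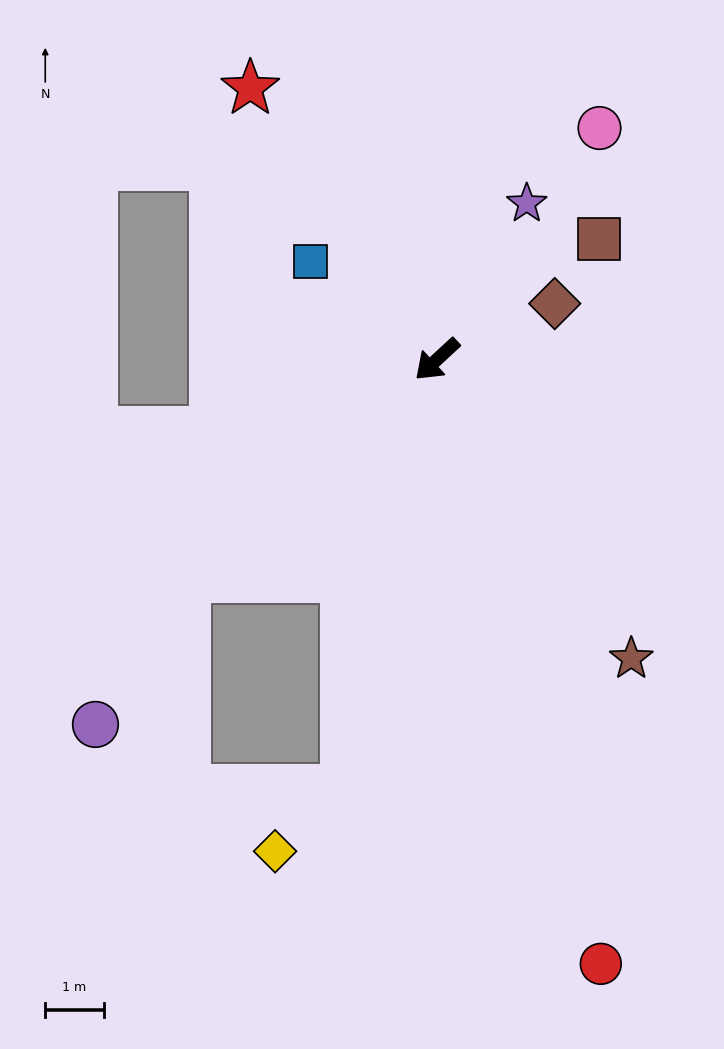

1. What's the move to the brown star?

turn left 80°, forward 6.1 m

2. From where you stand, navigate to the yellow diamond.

blocked — turn left 35°, forward 7.5 m, then turn right 36°, forward 1.6 m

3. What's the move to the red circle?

turn left 62°, forward 10.7 m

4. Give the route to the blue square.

turn right 81°, forward 2.7 m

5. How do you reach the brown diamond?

turn left 163°, forward 2.2 m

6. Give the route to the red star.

turn right 98°, forward 5.6 m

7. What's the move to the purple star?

turn right 163°, forward 3.1 m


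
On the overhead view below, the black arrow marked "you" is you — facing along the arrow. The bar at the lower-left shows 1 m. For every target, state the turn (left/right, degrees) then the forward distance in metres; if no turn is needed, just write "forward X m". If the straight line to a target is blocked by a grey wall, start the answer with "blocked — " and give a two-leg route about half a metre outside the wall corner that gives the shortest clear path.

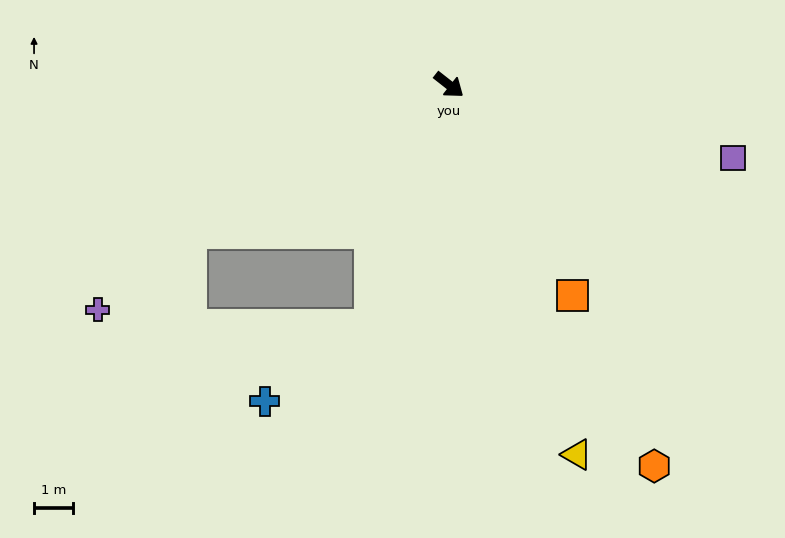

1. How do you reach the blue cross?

blocked — turn right 70°, forward 6.4 m, then turn right 36°, forward 3.3 m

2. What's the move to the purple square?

turn left 24°, forward 7.5 m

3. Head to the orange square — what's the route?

turn right 21°, forward 6.2 m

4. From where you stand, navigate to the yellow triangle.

turn right 33°, forward 10.0 m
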